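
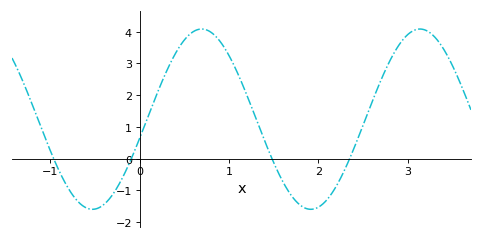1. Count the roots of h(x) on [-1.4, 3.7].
4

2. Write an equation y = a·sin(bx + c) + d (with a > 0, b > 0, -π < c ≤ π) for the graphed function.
y = 2.84sin(2.57x - 0.212) + 1.24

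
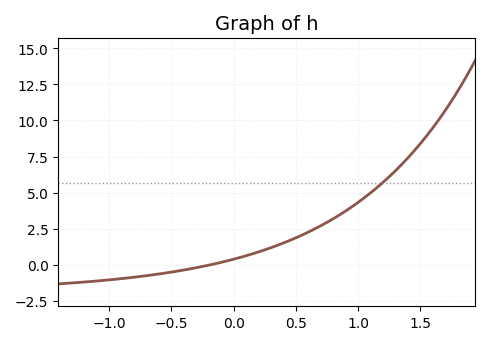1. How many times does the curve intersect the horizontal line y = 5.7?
1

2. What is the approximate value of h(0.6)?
2.2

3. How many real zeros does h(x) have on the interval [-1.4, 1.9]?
1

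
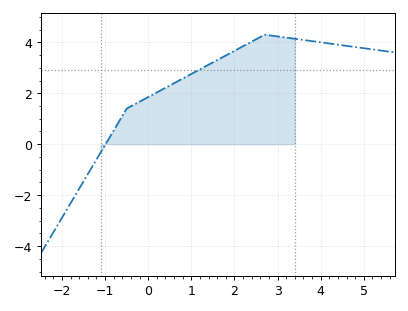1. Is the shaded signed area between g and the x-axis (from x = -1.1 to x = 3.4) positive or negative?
positive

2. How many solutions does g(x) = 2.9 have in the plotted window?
1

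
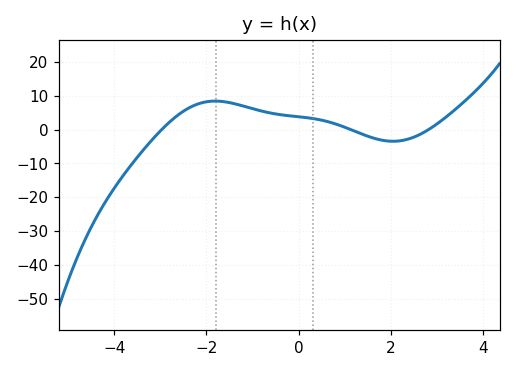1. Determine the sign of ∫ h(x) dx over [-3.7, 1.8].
positive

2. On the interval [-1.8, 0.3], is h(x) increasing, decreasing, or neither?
decreasing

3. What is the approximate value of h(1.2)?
-0.397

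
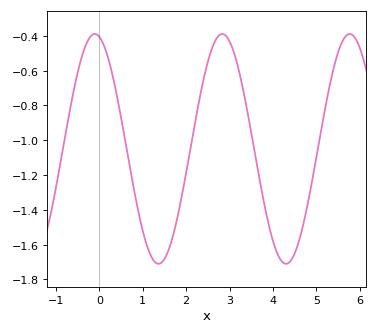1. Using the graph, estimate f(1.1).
-1.6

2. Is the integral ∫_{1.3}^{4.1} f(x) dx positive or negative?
negative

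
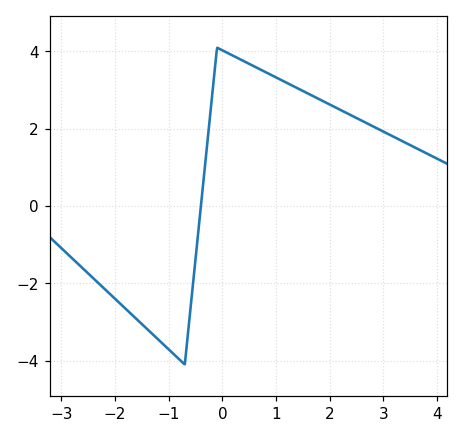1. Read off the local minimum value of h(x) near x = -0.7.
-4.1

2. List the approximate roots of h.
-0.4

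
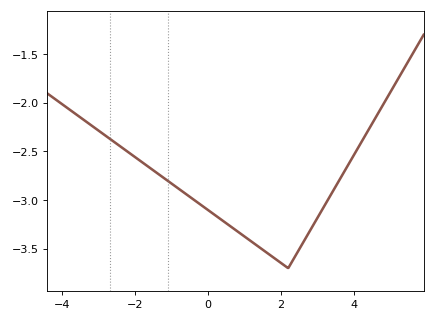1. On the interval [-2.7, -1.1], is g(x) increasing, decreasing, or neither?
decreasing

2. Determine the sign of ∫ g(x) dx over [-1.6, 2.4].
negative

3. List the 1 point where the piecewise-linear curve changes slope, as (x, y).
(2.2, -3.7)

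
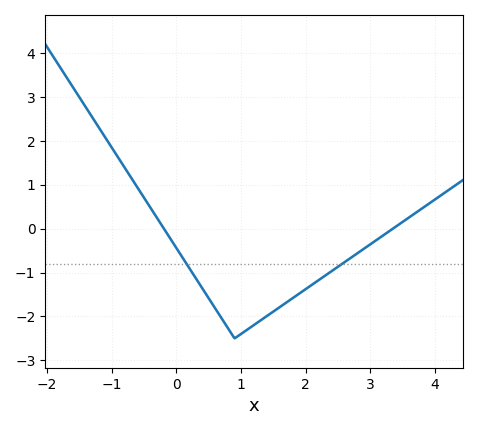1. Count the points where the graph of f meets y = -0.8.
2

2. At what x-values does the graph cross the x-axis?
-0.194, 3.35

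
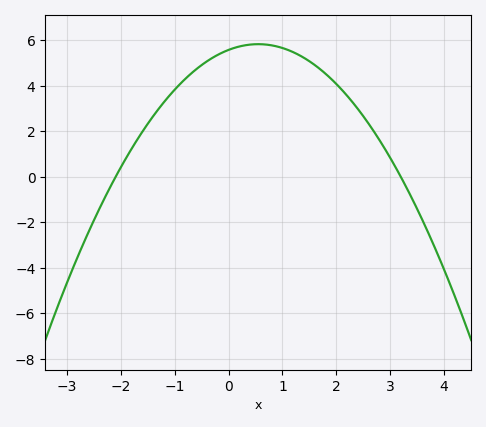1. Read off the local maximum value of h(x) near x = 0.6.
5.83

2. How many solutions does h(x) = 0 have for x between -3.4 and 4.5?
2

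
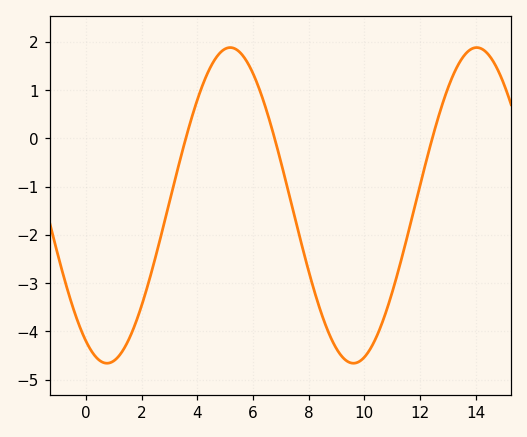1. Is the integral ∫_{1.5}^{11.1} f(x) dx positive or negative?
negative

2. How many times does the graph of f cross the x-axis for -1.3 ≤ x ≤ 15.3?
3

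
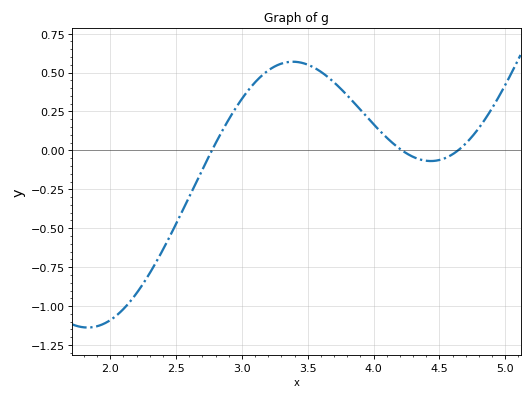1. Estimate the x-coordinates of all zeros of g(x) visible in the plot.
2.77, 4.22, 4.64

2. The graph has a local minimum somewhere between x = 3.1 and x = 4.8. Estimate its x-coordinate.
4.43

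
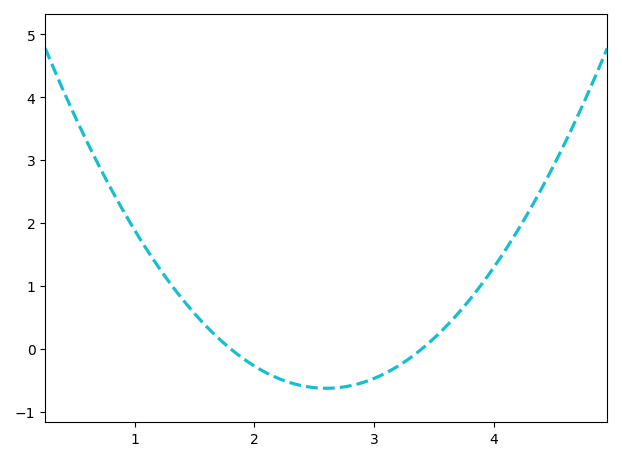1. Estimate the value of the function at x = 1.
1.9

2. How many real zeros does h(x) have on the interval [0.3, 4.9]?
2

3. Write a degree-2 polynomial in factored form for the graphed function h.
y = 0.98(x - 1.8)(x - 3.4)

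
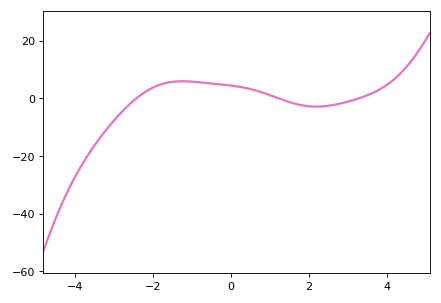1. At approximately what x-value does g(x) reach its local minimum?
2.2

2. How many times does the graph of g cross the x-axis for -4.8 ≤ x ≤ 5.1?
3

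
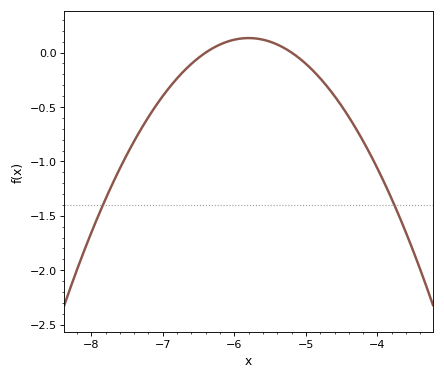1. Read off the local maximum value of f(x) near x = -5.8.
0.133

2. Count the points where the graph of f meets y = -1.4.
2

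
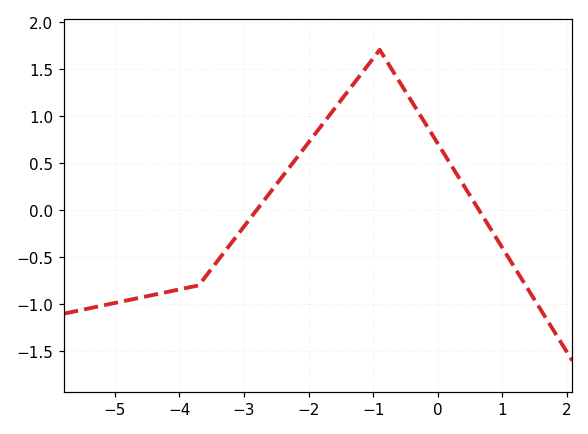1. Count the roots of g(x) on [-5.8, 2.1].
2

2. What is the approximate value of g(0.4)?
0.25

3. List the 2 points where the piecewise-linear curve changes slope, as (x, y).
(-3.7, -0.8); (-0.9, 1.7)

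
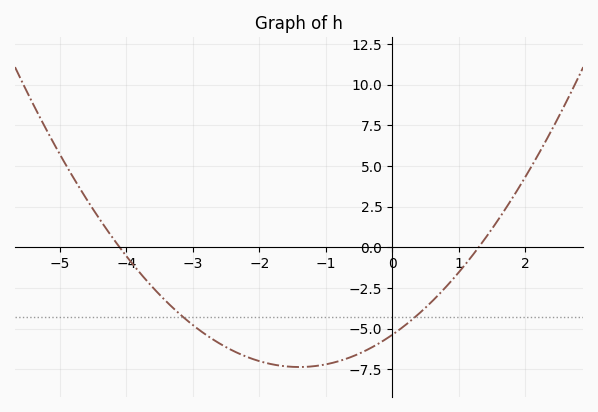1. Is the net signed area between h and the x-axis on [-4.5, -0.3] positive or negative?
negative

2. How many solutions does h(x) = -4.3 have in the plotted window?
2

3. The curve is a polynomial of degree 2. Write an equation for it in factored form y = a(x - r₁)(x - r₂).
y = 1.01(x + 4.1)(x - 1.3)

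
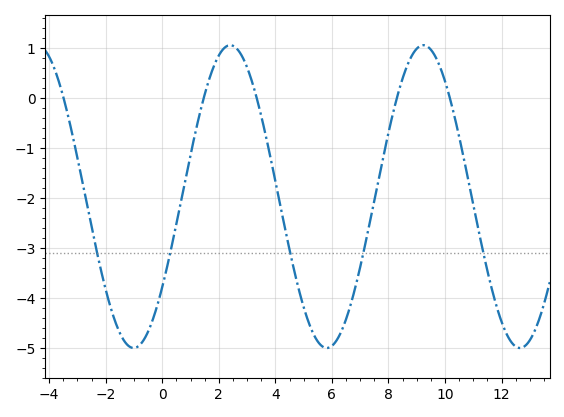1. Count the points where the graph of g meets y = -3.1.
5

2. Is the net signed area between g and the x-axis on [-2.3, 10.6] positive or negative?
negative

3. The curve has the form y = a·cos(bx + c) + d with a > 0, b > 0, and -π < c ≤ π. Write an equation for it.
y = 3.03cos(0.92x - 2.2) - 1.97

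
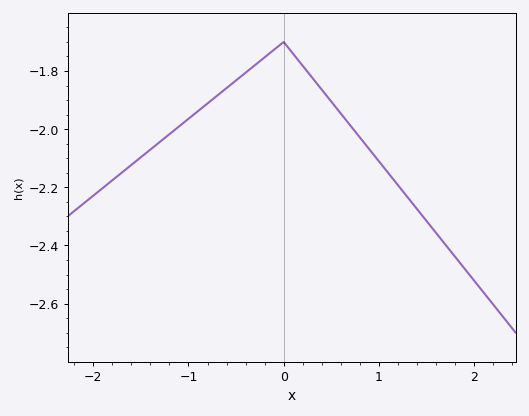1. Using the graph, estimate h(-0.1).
-1.73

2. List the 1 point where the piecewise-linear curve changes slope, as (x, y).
(0, -1.7)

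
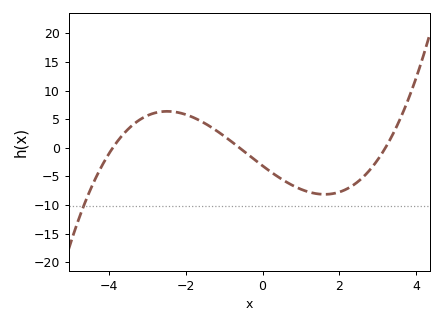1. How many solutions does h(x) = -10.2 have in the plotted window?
1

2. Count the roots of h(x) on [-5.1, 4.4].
3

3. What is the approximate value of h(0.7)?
-6.5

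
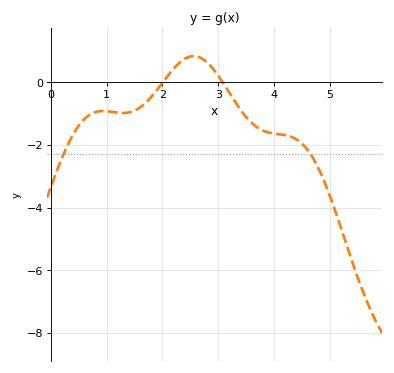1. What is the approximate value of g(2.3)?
0.616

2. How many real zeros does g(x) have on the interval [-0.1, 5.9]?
2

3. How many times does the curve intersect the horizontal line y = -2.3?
2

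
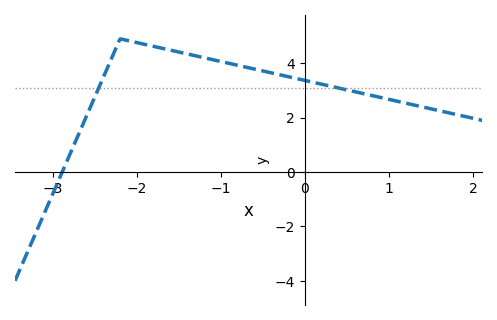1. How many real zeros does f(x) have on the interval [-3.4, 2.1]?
1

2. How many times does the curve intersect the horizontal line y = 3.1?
2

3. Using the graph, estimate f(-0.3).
3.6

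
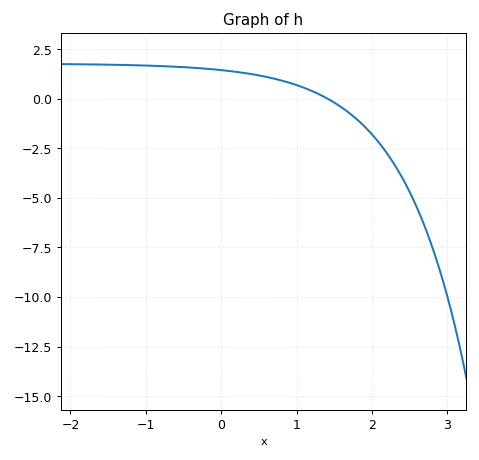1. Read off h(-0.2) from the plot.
1.6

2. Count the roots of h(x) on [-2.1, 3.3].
1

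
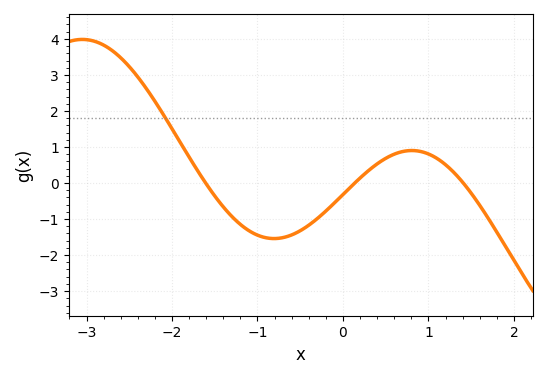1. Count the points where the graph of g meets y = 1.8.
1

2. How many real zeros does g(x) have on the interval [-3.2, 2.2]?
3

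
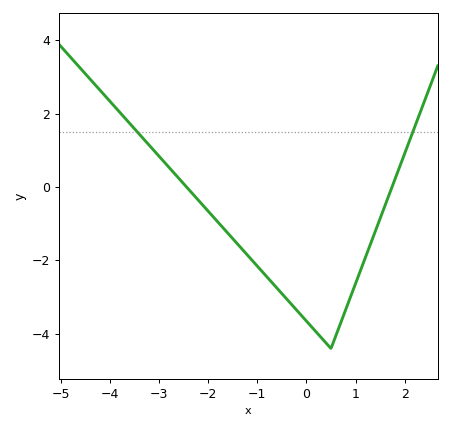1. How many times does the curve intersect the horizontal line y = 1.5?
2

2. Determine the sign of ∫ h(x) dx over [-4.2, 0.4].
negative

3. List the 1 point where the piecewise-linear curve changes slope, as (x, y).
(0.5, -4.4)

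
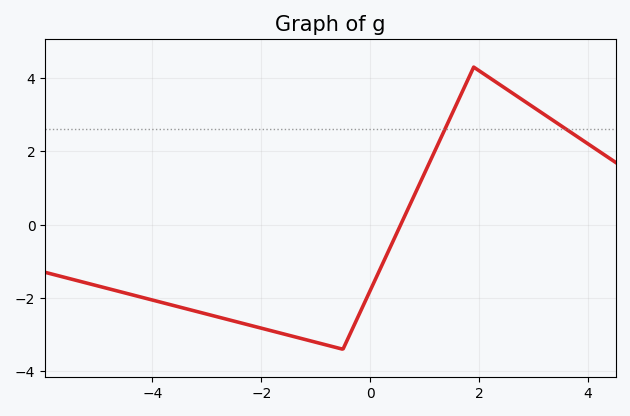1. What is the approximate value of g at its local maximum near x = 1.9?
4.2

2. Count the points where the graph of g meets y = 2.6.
2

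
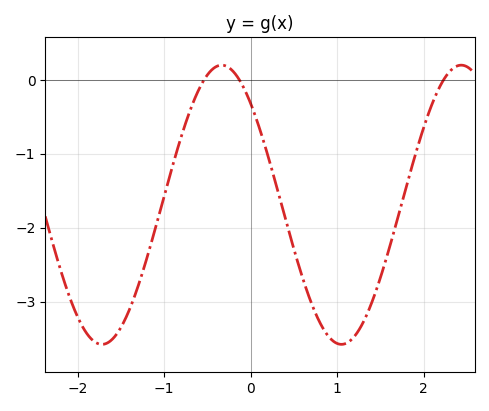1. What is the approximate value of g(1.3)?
-3.28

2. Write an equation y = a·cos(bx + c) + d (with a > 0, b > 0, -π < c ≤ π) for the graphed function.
y = 1.89cos(2.27x + 0.762) - 1.69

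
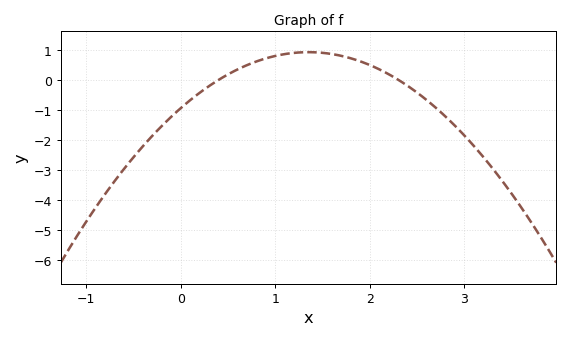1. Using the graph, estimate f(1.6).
0.857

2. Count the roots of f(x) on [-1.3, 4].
2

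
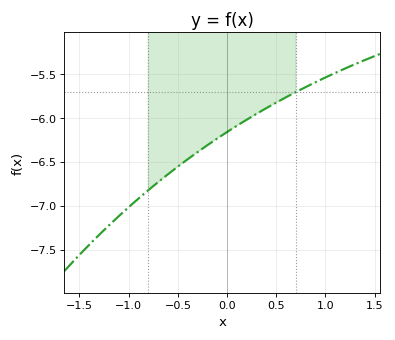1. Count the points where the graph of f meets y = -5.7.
1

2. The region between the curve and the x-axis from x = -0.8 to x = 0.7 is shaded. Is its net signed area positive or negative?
negative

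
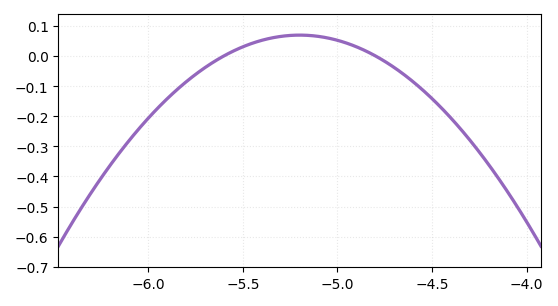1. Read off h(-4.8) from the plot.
0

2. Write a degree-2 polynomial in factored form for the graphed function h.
y = -0.43(x + 5.6)(x + 4.8)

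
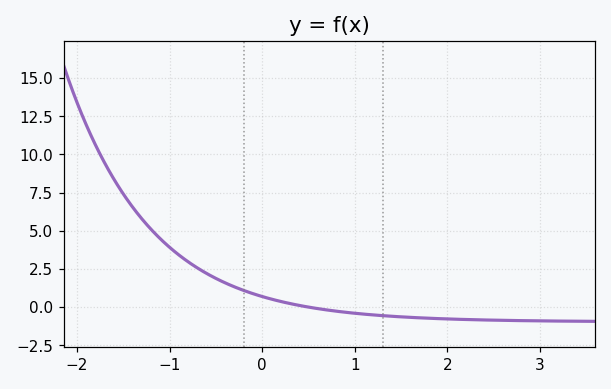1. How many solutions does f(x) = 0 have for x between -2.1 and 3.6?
1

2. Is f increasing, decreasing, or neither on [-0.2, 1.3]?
decreasing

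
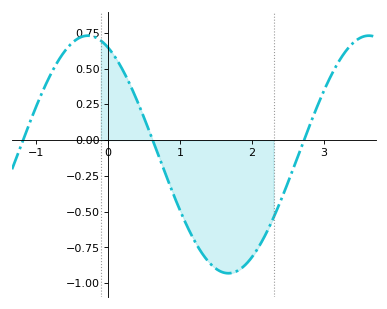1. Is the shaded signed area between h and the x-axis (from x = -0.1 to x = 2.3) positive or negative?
negative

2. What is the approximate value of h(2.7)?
-0.03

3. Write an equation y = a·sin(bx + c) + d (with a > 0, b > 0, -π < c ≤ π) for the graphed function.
y = 0.83sin(1.61x + 2.02) - 0.1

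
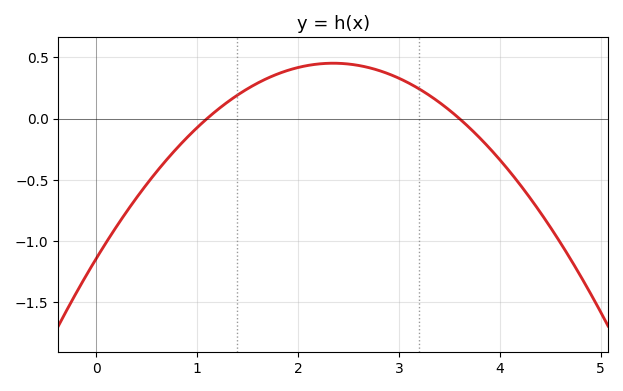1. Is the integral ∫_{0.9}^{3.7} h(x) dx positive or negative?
positive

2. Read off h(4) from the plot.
-0.35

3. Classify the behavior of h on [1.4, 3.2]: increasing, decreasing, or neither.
neither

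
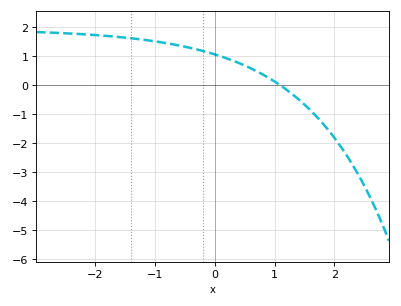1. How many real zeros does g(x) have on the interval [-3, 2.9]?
1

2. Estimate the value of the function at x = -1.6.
1.66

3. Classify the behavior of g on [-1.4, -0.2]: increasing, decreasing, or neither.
decreasing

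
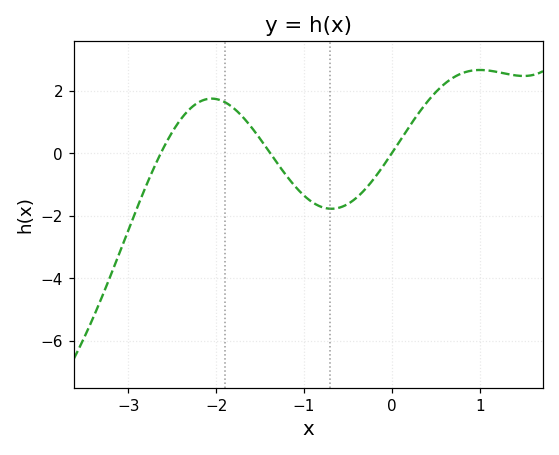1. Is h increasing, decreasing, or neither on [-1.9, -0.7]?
decreasing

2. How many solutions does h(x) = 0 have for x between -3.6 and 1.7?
3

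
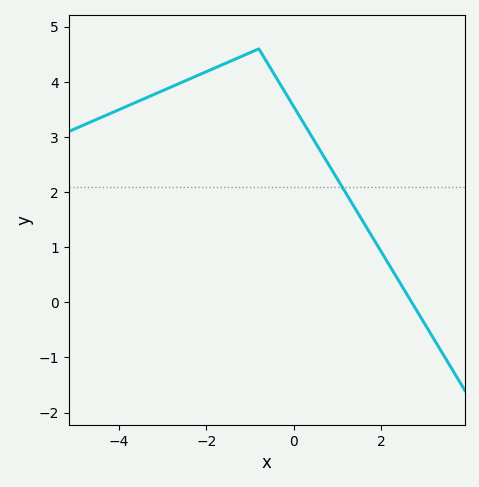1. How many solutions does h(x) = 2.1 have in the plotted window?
1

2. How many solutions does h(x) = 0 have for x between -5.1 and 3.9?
1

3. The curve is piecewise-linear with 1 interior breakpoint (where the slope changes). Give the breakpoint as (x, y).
(-0.8, 4.6)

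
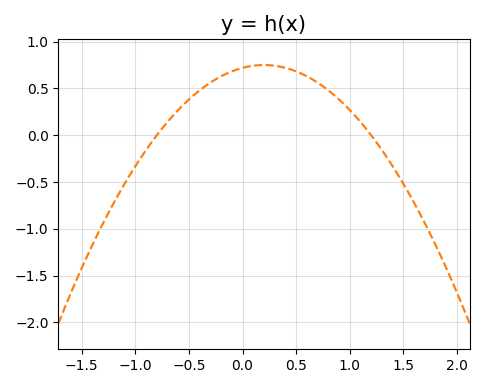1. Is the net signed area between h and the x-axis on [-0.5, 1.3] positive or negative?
positive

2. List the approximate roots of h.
-0.8, 1.2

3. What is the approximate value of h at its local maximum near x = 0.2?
0.75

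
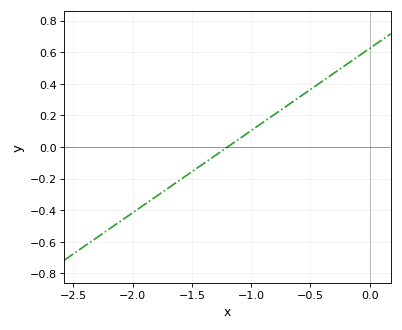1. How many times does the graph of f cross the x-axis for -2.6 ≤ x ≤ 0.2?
1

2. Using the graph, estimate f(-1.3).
-0.052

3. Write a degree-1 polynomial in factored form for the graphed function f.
y = 0.52(x + 1.2)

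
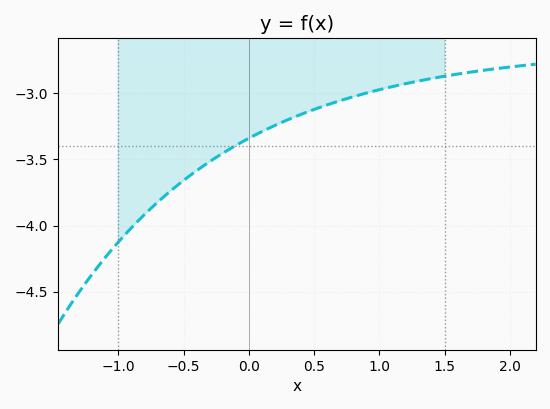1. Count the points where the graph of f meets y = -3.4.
1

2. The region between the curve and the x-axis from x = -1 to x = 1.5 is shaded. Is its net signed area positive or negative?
negative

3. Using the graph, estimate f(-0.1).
-3.4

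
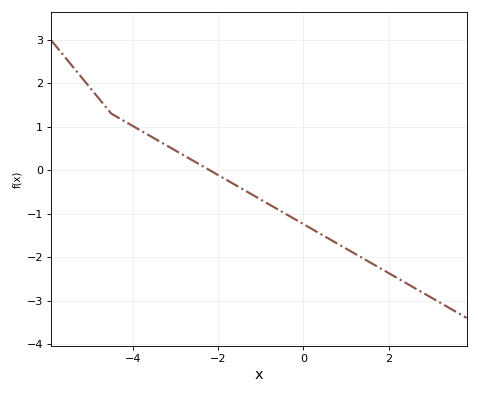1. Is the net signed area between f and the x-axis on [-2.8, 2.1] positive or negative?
negative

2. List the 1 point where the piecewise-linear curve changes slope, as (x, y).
(-4.5, 1.3)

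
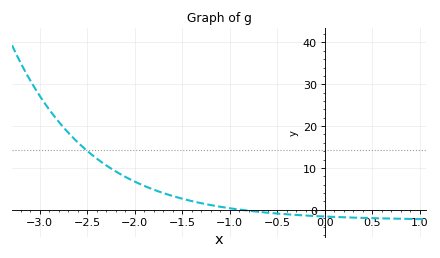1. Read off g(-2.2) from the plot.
9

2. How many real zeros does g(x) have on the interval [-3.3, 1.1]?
1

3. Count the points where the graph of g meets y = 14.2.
1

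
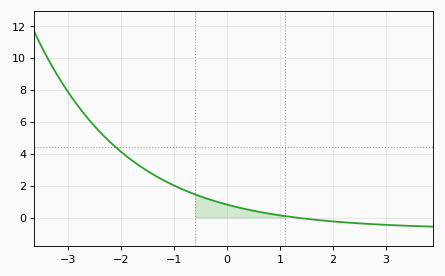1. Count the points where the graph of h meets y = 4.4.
1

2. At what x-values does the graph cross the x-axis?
1.3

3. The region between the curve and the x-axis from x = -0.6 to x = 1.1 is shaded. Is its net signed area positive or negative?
positive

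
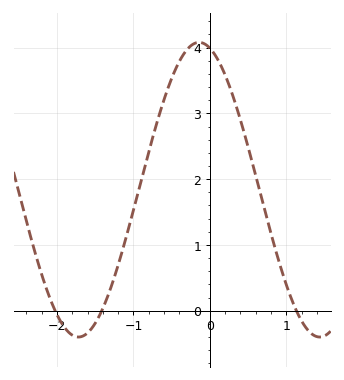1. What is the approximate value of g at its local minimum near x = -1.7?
-0.4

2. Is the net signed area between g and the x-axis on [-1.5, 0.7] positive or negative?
positive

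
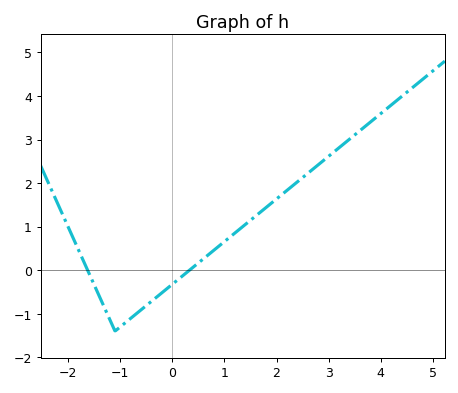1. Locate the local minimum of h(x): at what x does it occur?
-1.1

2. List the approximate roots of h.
-1.63, 0.329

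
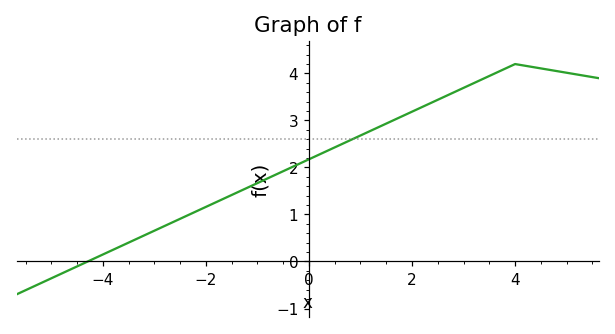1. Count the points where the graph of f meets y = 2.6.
1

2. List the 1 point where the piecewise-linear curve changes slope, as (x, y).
(4, 4.2)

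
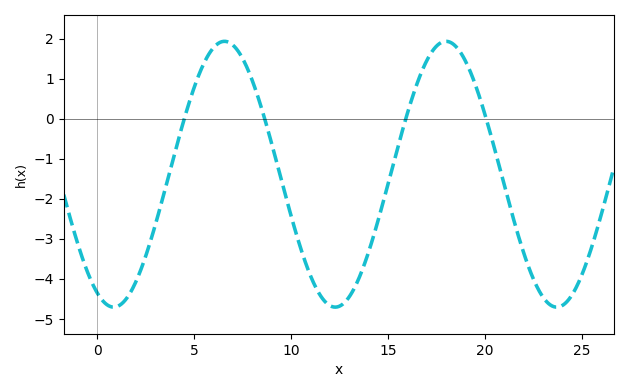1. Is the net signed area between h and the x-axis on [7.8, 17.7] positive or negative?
negative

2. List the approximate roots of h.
4.5, 8.5, 16, 20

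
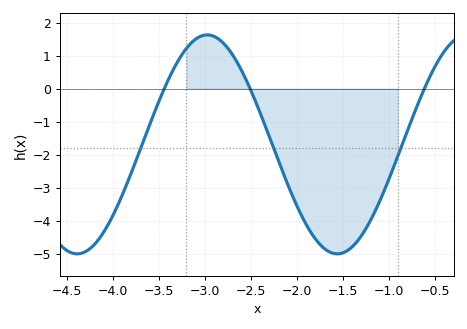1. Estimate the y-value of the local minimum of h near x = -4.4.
-5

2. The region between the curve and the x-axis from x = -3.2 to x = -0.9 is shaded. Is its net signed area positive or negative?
negative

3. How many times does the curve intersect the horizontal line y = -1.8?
3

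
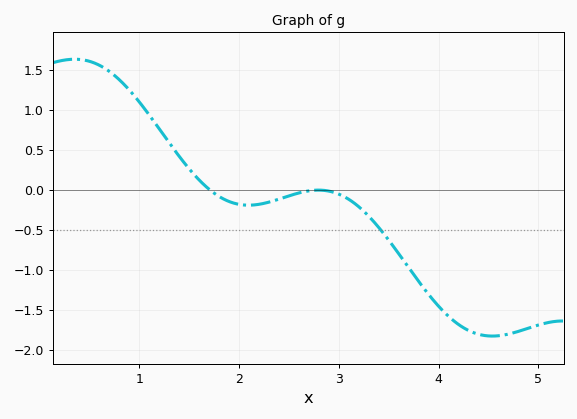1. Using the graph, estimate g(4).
-1.45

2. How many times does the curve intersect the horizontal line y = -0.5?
1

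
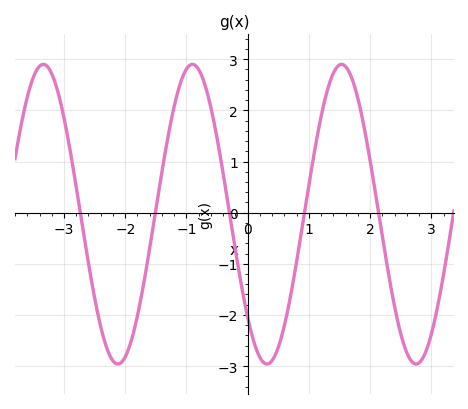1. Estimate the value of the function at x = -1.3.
1.49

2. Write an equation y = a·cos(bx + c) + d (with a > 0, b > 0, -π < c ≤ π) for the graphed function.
y = 2.93cos(2.58x + 2.33) - 0.03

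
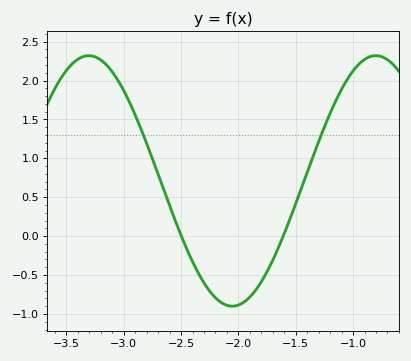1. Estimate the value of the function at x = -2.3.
-0.601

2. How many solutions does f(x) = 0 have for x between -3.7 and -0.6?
2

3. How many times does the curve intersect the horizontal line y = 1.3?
2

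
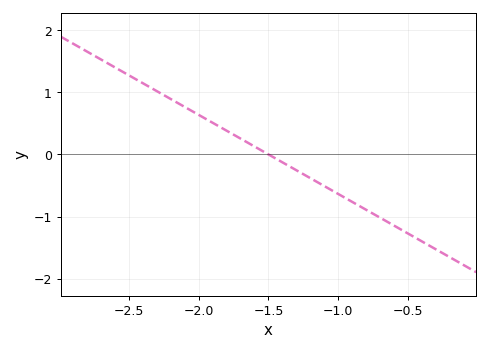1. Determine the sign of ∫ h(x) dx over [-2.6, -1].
positive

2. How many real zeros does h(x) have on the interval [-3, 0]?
1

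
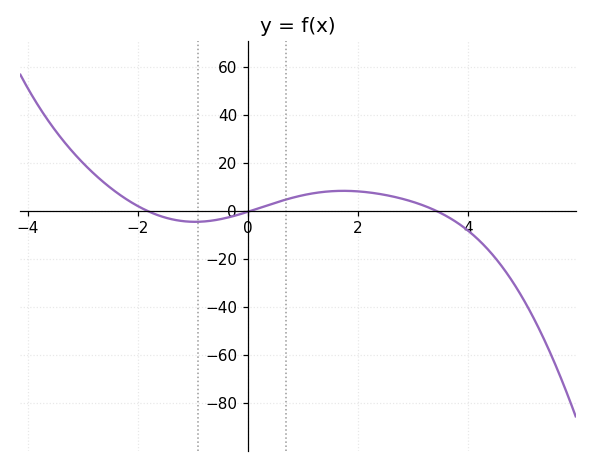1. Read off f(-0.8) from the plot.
-4.5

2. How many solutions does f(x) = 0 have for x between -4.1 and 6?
3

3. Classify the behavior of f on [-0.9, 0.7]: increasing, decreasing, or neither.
increasing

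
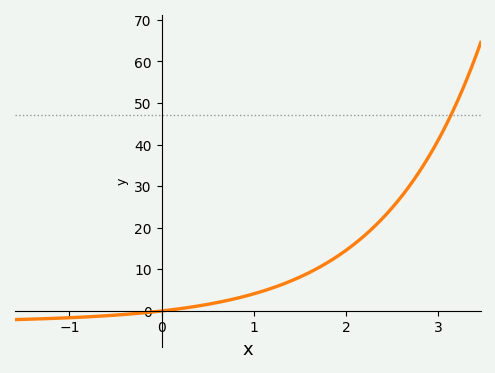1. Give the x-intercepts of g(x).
0.024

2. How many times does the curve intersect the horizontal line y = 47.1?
1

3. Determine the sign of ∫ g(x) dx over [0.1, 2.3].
positive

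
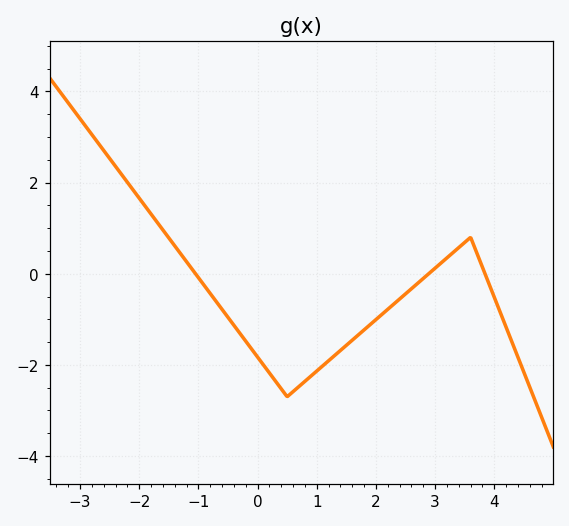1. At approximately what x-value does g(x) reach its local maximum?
3.6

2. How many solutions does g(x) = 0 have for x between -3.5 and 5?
3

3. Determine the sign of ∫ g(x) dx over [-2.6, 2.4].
negative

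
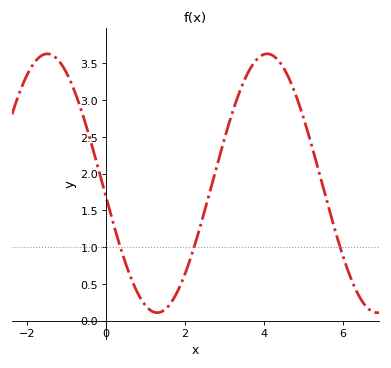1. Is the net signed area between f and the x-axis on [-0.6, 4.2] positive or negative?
positive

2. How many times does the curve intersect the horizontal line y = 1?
3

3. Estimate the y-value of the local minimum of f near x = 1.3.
0.11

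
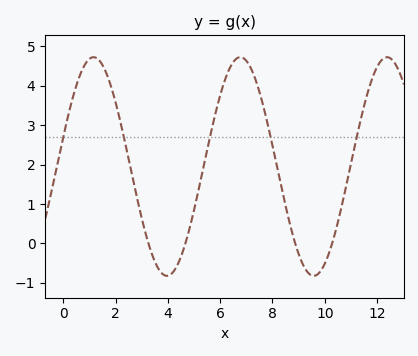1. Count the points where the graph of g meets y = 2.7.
5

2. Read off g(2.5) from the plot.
2.14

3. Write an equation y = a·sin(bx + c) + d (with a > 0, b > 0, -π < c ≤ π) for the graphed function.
y = 2.77sin(1.12x + 0.272) + 1.95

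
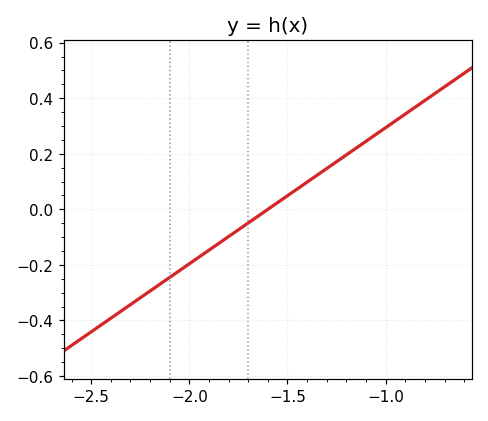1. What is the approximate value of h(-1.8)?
-0.098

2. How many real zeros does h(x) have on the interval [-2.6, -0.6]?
1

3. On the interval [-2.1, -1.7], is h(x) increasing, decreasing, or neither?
increasing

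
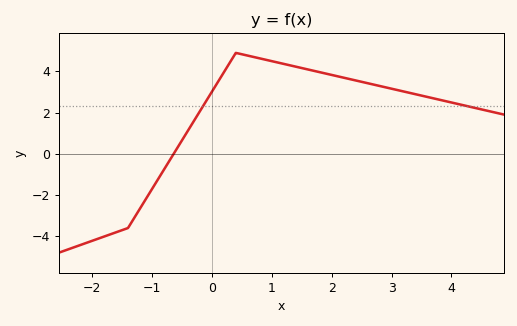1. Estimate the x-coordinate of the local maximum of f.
0.4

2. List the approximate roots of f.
-0.6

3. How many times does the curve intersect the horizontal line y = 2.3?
2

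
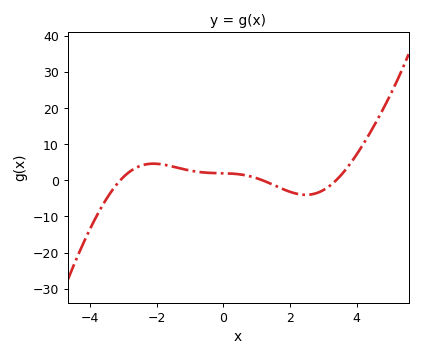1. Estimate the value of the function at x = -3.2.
-1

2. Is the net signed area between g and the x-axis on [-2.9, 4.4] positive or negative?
positive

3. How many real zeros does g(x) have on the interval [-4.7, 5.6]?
3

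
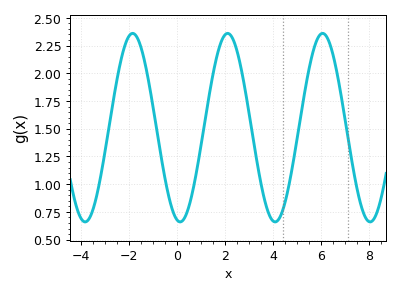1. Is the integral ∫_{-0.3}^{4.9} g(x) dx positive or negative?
positive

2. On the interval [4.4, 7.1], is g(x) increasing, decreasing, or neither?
neither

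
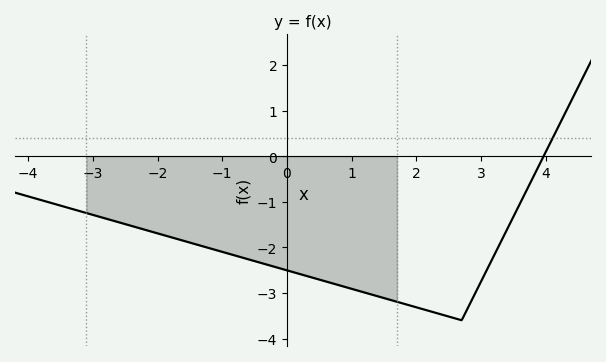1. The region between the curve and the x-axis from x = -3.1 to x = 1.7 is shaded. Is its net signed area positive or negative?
negative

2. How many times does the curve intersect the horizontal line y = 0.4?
1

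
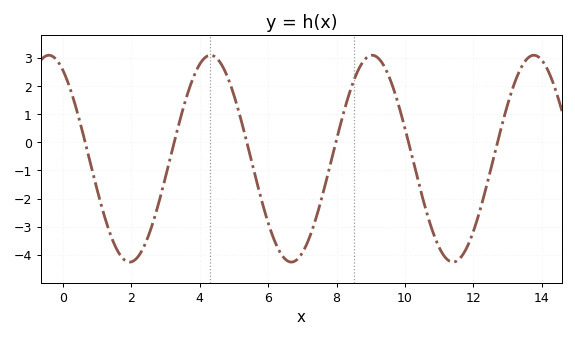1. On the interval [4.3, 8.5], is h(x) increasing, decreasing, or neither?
neither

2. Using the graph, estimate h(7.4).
-2.7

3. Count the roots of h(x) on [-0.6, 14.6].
6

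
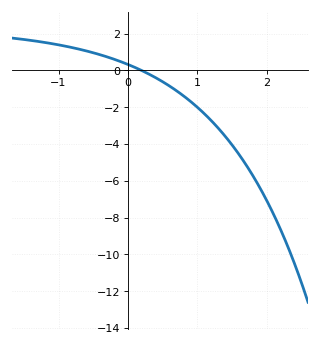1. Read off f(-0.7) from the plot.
1.15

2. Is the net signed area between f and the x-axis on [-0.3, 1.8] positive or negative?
negative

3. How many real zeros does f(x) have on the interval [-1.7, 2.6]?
1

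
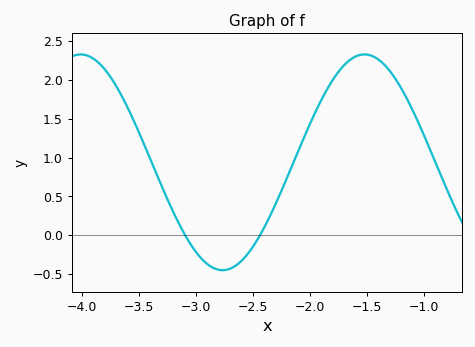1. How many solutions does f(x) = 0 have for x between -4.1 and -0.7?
2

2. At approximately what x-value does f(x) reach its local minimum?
-2.75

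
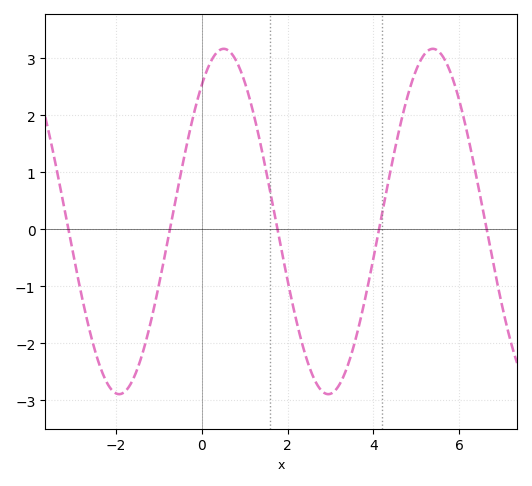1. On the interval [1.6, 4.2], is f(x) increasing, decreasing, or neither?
neither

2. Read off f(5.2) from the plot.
3.09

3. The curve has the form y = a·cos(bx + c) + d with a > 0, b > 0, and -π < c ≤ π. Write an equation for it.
y = 3.03cos(1.29x - 0.662) + 0.14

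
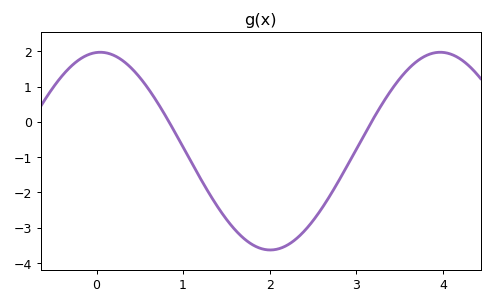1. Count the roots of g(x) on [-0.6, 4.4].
2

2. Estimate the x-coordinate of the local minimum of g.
2.01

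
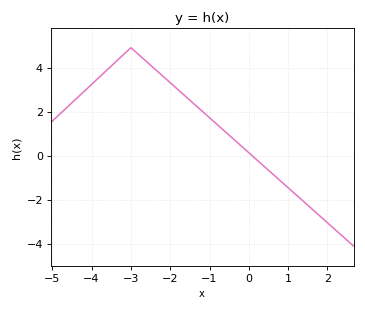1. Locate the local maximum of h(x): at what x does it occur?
-3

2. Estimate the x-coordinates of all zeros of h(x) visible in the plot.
0.083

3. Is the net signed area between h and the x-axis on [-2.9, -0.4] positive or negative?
positive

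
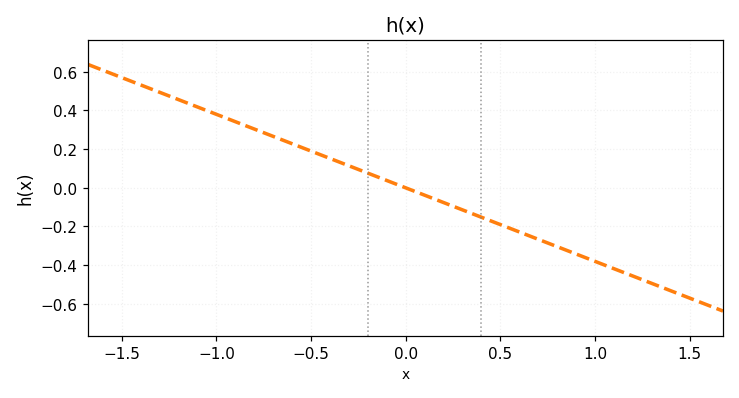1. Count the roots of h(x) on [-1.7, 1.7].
1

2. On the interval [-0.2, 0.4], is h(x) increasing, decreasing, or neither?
decreasing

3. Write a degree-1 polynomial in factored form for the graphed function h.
y = -0.38(x - 0)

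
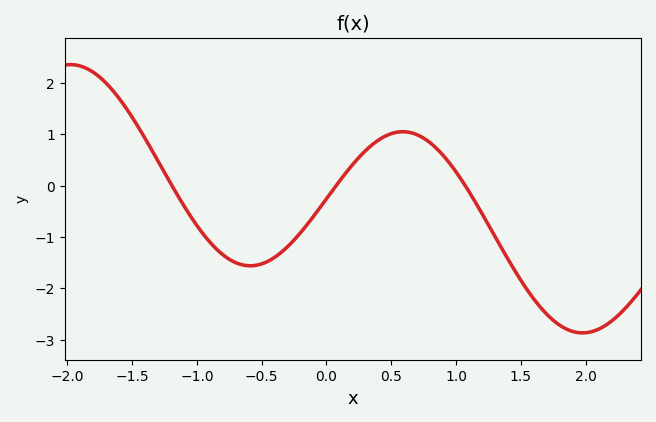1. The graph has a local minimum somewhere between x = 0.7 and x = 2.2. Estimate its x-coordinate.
2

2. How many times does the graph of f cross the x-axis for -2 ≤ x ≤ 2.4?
3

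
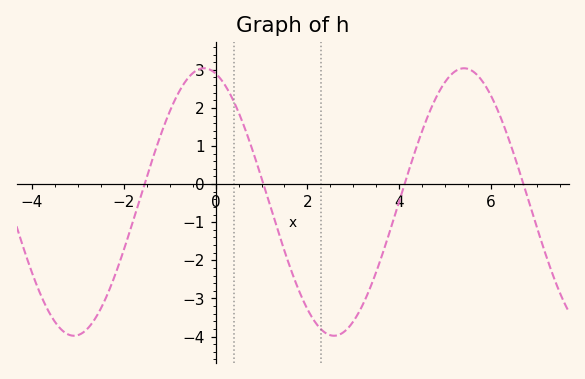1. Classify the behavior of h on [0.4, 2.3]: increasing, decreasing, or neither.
decreasing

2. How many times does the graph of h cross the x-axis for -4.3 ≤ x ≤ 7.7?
4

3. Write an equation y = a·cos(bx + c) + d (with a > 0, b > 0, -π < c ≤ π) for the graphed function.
y = 3.51cos(1.1x + 0.28) - 0.47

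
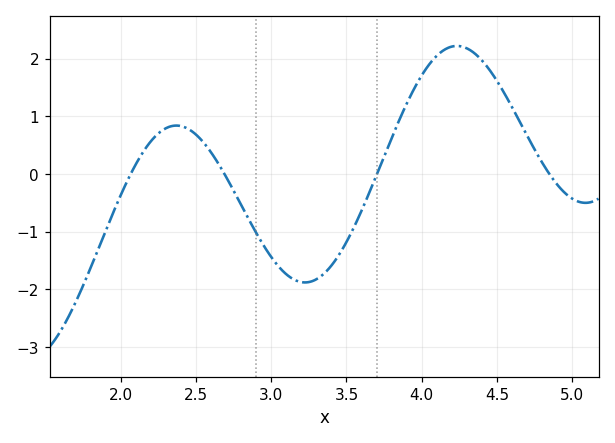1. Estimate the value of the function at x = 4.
1.7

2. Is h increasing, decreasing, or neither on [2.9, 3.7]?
neither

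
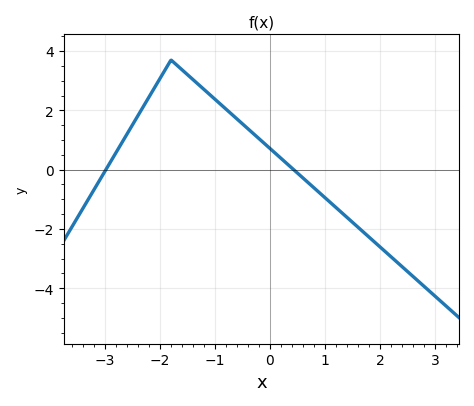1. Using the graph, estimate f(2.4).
-3.2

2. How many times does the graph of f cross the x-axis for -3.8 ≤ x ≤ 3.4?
2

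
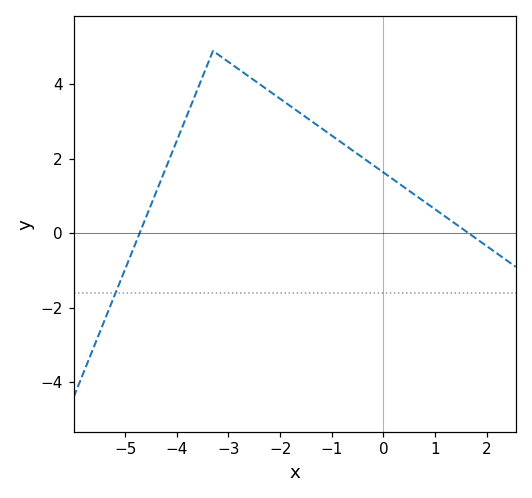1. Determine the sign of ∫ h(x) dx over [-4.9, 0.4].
positive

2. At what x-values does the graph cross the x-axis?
-4.72, 1.65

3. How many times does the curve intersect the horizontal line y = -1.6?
1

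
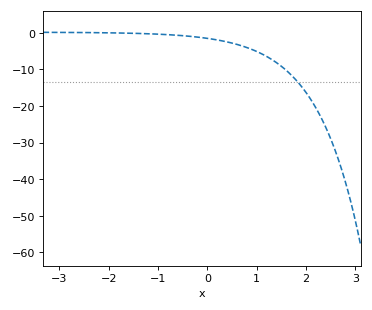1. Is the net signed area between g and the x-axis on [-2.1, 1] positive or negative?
negative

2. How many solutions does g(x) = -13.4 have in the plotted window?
1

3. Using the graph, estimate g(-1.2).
-0.26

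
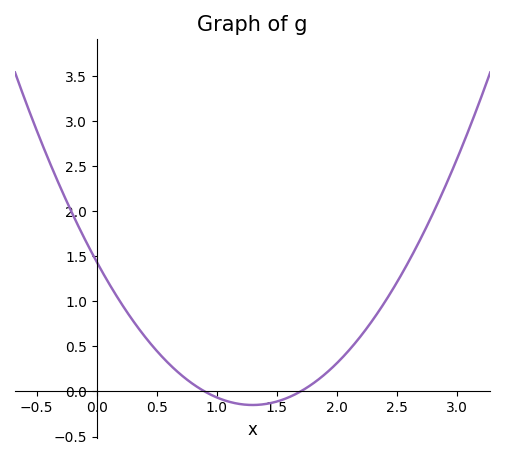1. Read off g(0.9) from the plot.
0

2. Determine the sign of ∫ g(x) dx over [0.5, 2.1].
positive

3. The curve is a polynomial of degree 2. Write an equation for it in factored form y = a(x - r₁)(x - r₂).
y = 0.94(x - 0.9)(x - 1.7)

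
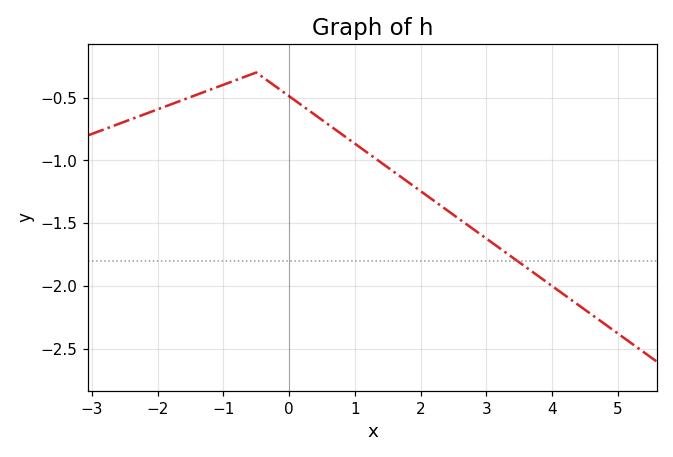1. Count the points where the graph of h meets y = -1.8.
1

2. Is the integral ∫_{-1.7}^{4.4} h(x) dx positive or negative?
negative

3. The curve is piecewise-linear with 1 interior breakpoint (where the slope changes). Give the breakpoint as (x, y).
(-0.5, -0.3)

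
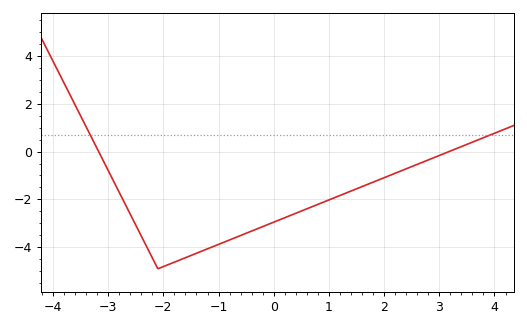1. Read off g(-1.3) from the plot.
-4.16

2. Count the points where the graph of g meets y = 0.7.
2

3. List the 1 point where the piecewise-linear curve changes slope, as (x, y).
(-2.1, -4.9)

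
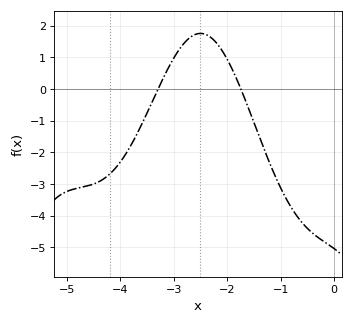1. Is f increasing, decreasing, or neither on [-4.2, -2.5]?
increasing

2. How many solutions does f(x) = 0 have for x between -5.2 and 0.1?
2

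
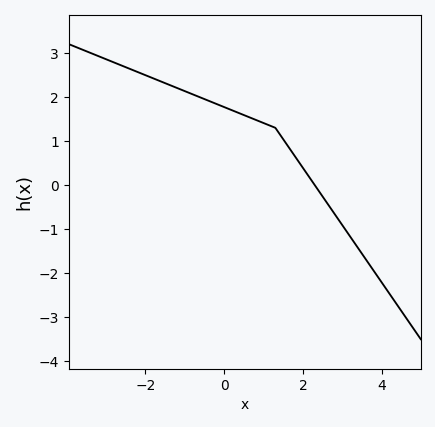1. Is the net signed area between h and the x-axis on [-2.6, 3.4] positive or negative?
positive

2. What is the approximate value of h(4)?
-2.21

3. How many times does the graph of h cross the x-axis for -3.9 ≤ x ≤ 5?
1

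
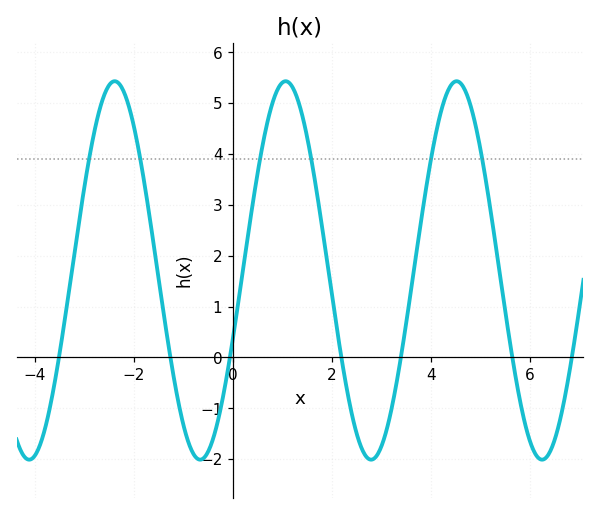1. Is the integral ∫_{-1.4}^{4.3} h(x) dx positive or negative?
positive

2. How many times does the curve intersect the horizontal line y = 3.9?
6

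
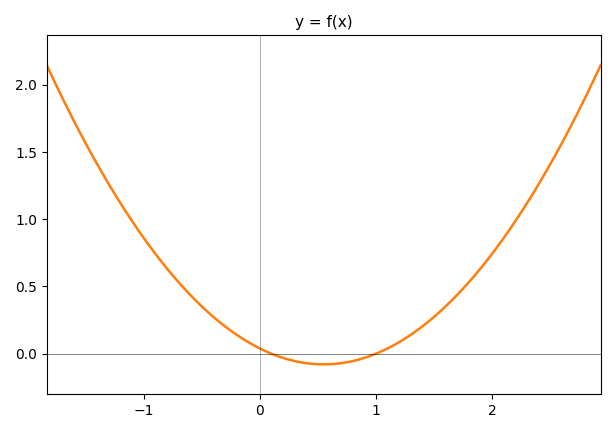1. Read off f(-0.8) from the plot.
0.65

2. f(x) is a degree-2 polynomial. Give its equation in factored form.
y = 0.39(x - 0.1)(x - 1)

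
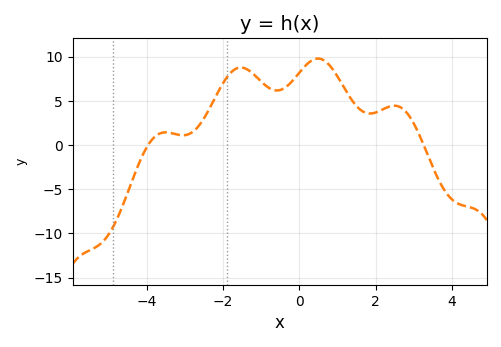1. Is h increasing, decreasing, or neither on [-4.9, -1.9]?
neither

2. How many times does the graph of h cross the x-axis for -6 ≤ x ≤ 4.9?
2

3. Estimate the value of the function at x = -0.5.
6.23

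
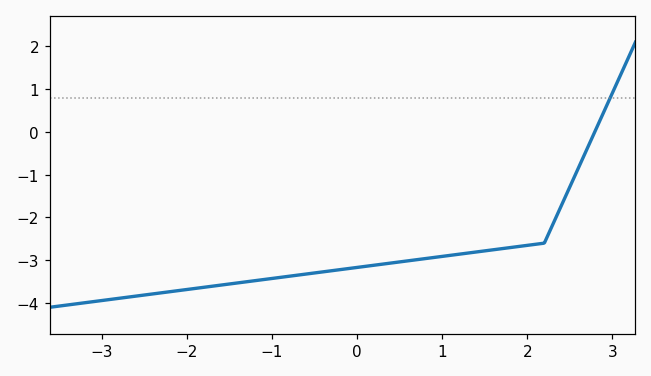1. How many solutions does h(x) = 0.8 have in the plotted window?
1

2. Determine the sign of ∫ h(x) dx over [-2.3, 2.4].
negative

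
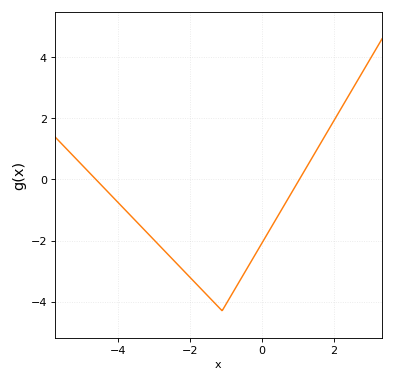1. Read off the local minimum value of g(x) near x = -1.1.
-4.3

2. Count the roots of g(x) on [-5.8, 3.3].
2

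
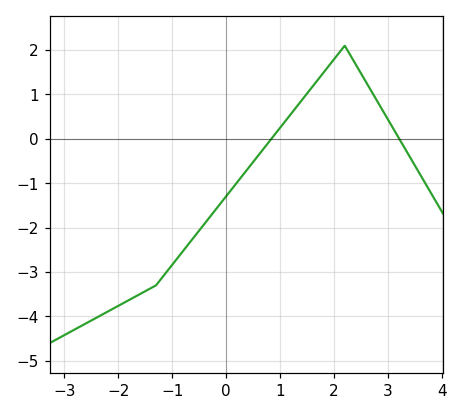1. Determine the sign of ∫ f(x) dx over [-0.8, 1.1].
negative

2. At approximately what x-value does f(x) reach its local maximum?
2.2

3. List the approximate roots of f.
0.8, 3.2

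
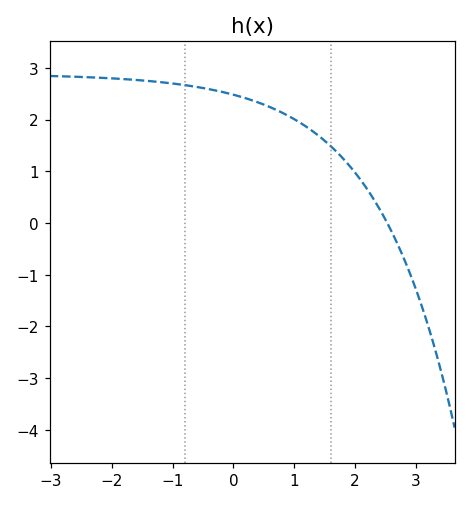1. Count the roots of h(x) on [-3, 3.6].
1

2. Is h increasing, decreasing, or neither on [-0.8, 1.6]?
decreasing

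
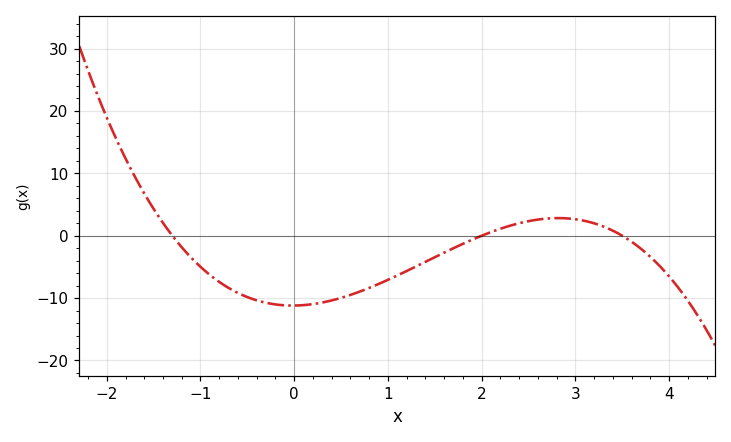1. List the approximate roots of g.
-1.3, 2, 3.5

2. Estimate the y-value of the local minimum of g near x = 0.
-11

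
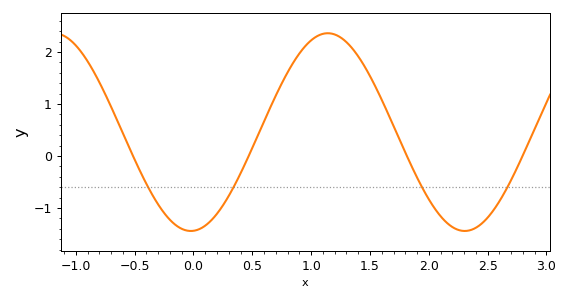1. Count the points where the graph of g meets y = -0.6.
4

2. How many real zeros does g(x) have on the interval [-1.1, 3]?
4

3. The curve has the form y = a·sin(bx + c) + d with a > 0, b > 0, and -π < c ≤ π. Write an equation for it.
y = 1.9sin(2.7x - 1.51) + 0.46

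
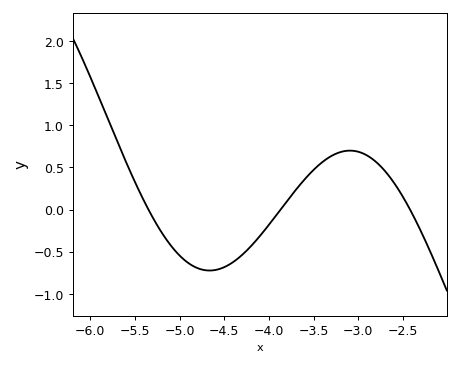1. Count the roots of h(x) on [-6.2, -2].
3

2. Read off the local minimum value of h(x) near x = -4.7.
-0.723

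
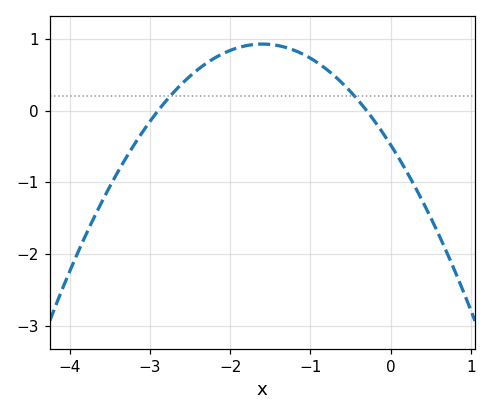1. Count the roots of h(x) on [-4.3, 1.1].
2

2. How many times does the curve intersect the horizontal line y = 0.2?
2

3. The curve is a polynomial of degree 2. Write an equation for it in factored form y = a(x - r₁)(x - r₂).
y = -0.55(x + 2.9)(x + 0.3)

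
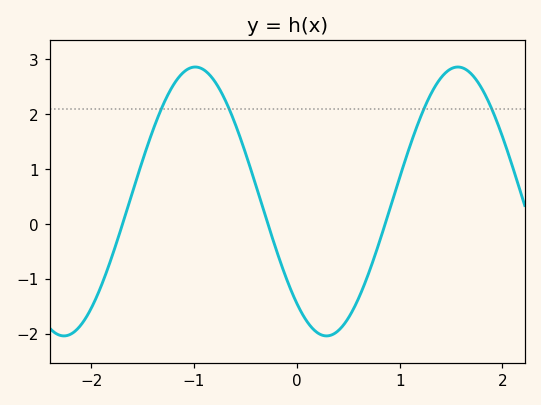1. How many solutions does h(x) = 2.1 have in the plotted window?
4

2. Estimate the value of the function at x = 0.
-1.4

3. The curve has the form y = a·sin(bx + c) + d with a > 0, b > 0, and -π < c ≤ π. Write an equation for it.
y = 2.45sin(2.5x - 2.3) + 0.41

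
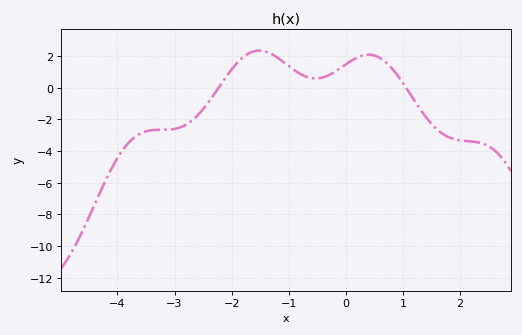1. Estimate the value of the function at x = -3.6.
-2.8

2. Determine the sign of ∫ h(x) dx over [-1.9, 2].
positive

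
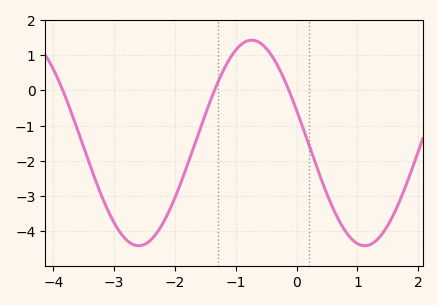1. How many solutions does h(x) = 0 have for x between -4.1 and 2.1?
3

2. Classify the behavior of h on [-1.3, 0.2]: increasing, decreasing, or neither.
neither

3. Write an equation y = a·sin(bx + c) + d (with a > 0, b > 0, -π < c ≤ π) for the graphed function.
y = 2.92sin(1.69x + 2.82) - 1.49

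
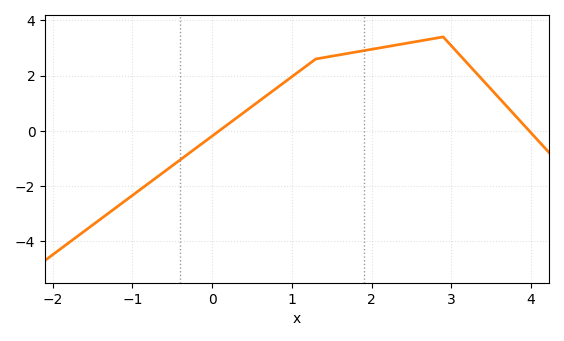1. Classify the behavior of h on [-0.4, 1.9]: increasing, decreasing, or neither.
increasing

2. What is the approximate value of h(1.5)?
2.7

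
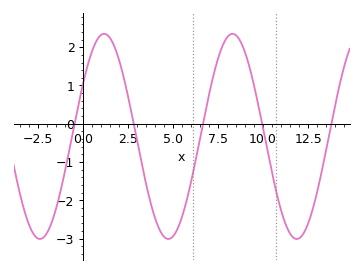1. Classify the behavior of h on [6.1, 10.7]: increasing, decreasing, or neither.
neither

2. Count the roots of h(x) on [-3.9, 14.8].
5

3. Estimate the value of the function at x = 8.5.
2.31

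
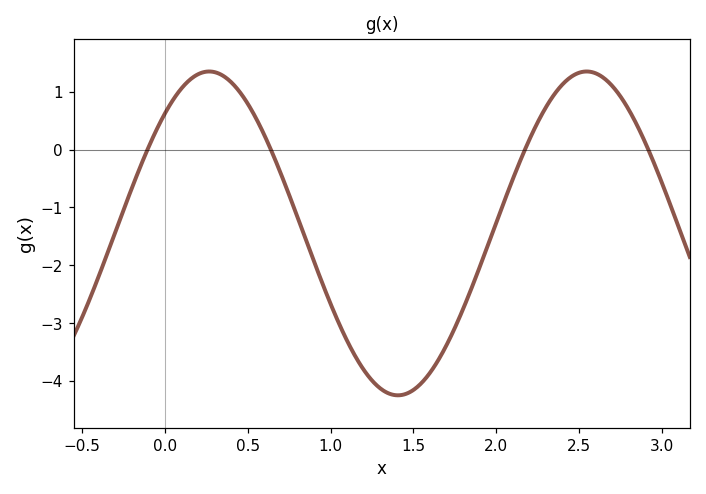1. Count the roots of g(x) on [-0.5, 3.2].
4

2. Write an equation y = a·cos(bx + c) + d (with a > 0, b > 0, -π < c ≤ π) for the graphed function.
y = 2.8cos(2.8x - 0.74) - 1.45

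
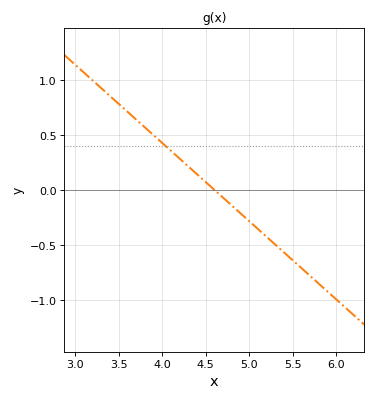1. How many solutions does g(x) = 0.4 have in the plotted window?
1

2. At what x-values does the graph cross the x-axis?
4.6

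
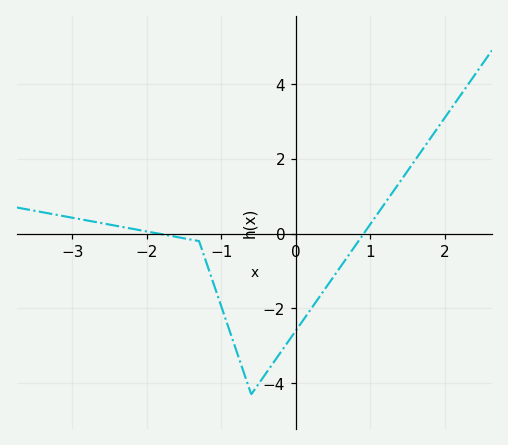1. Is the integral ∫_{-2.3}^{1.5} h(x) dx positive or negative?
negative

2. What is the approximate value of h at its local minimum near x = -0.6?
-4.3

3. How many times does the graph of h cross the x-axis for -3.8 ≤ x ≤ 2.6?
2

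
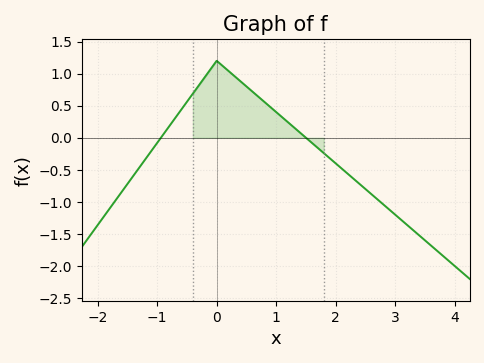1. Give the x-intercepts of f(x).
-0.937, 1.5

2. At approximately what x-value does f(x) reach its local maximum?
-0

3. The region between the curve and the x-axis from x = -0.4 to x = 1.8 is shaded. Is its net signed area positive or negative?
positive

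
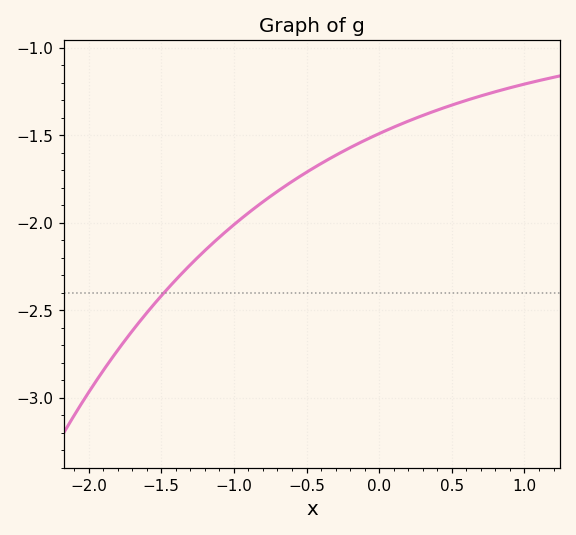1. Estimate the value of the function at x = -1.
-2.01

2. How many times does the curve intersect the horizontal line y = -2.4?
1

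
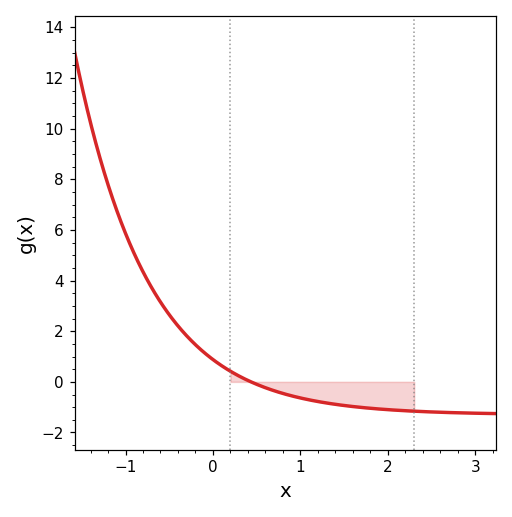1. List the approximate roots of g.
0.4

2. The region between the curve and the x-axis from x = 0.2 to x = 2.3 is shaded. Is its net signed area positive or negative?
negative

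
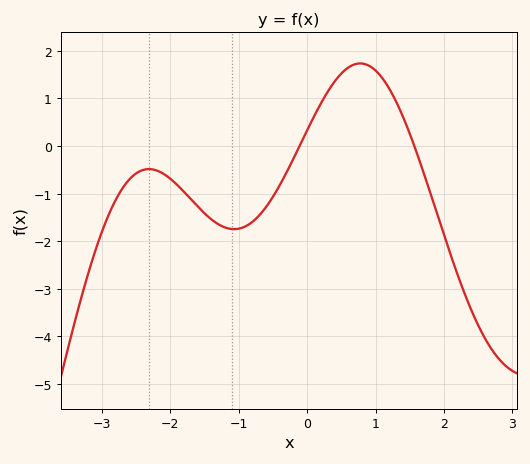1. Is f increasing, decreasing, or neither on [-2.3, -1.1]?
decreasing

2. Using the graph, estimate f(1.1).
1.43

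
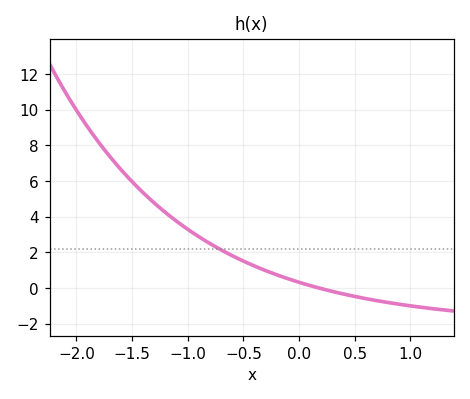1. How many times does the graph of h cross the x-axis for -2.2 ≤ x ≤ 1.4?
1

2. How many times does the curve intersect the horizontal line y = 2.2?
1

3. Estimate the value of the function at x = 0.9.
-0.902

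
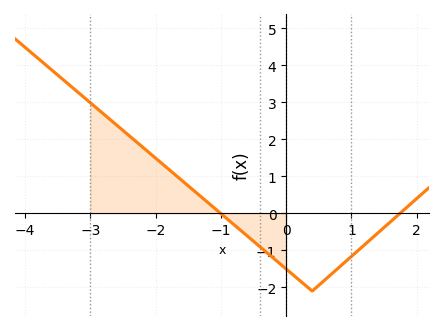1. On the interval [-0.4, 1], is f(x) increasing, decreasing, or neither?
neither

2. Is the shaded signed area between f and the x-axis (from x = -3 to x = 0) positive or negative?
positive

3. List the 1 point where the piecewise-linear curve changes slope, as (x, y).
(0.4, -2.1)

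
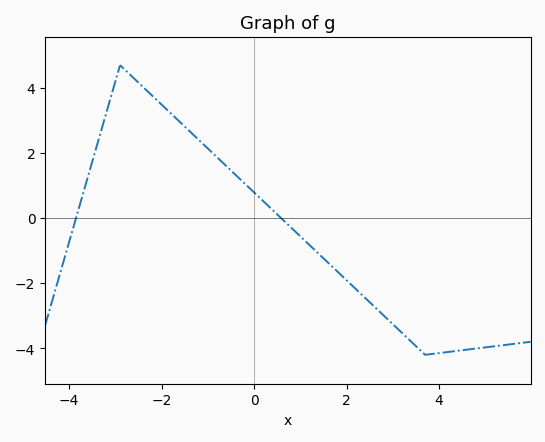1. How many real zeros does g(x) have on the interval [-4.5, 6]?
2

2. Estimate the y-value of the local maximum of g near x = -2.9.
4.7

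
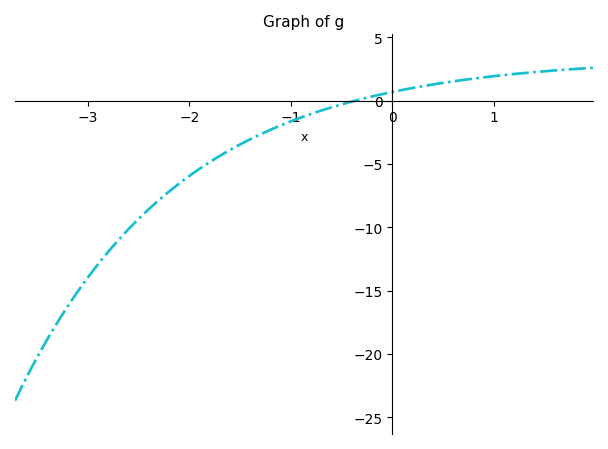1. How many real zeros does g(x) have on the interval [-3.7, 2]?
1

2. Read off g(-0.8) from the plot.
-1.05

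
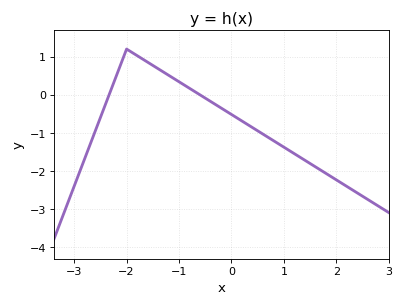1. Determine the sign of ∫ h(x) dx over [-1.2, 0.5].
negative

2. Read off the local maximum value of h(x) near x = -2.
1.2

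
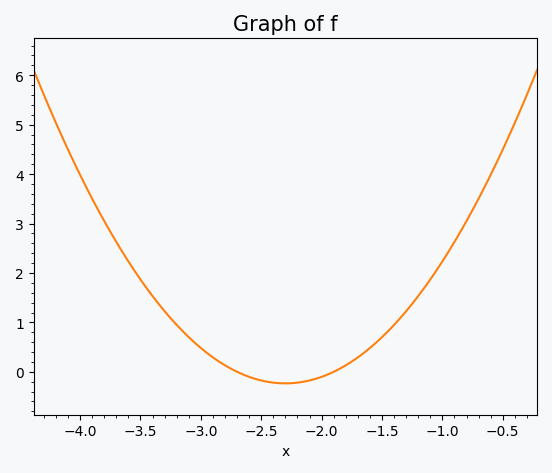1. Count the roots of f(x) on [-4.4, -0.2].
2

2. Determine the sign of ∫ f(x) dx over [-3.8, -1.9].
positive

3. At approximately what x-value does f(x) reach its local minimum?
-2.3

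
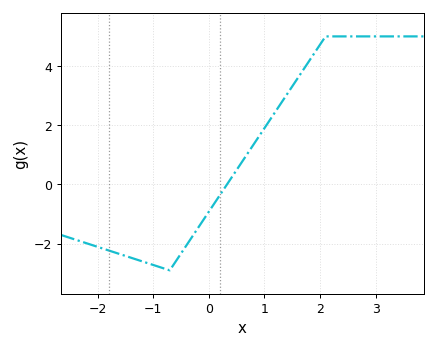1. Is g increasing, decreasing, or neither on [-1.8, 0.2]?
neither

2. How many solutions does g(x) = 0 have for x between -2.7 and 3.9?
1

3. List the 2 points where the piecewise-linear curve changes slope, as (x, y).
(-0.7, -2.9); (2.1, 5)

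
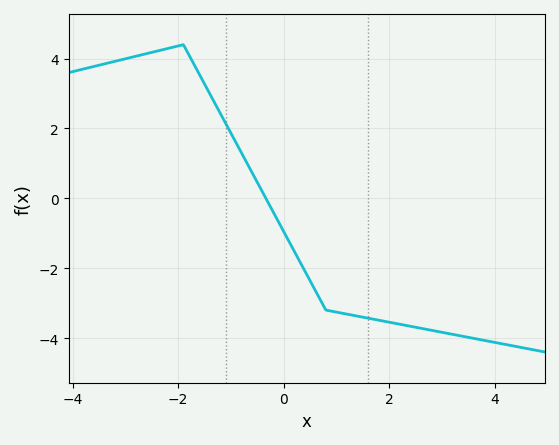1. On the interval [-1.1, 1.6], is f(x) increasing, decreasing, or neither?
decreasing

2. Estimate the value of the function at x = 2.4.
-3.66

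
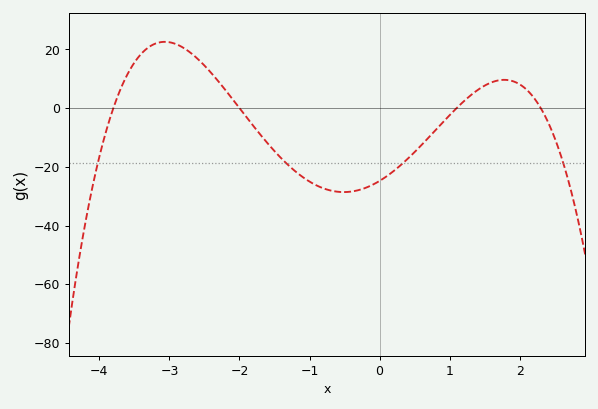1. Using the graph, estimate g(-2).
0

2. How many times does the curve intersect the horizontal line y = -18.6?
4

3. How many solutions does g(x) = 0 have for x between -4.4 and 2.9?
4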